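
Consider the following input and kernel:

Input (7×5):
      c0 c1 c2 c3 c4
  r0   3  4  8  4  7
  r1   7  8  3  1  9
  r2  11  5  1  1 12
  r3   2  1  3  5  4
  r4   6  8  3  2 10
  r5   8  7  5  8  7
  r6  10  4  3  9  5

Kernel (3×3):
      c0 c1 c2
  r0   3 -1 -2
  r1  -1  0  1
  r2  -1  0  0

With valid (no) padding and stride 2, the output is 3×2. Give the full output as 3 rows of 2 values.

-26 11
21 -24
-9 -14

Output[0,0]: The receptive field on the input at this output position is [3 4 8 / 7 8 3 / 11 5 1]. Elementwise product with the kernel and sum: 3·3 + 4·-1 + 8·-2 + 7·-1 + 3·1 + 11·-1.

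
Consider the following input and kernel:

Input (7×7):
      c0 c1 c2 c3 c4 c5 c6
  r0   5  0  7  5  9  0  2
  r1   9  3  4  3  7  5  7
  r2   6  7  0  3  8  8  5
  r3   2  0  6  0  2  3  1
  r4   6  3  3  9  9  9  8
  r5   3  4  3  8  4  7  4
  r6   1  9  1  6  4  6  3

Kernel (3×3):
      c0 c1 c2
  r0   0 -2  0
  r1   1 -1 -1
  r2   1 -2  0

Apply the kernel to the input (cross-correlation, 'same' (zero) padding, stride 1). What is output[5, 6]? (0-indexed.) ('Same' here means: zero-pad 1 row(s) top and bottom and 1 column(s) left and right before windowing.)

The receptive field on the zero-padded input at this output position is [9 8 0 / 7 4 0 / 6 3 0]. Elementwise product with the kernel and sum: 8·-2 + 7·1 + 4·-1 + 0·-1 + 6·1 + 3·-2.

-13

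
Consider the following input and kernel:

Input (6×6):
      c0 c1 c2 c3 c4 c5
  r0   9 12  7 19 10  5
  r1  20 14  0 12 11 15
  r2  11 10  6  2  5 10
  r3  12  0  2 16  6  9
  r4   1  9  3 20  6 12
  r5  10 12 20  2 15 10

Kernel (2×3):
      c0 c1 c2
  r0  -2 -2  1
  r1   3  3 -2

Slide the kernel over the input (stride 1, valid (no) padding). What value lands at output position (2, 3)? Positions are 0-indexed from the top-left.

The receptive field on the input at this output position is [2 5 10 / 16 6 9]. Elementwise product with the kernel and sum: 2·-2 + 5·-2 + 10·1 + 16·3 + 6·3 + 9·-2.

44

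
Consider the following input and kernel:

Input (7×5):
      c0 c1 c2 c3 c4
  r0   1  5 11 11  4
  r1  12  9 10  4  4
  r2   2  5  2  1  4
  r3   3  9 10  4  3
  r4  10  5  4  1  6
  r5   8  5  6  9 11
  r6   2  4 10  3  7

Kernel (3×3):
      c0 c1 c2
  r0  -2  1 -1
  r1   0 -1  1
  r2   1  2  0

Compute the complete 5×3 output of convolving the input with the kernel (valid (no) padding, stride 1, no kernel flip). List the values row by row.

Output[0,0]: The receptive field on the input at this output position is [1 5 11 / 12 9 10 / 2 5 2]. Elementwise product with the kernel and sum: 1·-2 + 5·1 + 11·-1 + 9·-1 + 10·1 + 2·1 + 5·2.
Output[0,1]: The receptive field on the input at this output position is [5 11 11 / 9 10 4 / 5 2 1]. Elementwise product with the kernel and sum: 5·-2 + 11·1 + 11·-1 + 10·-1 + 4·1 + 5·1 + 2·2.

5 -7 -11
-7 16 1
20 -2 -2
10 2 10
-8 20 5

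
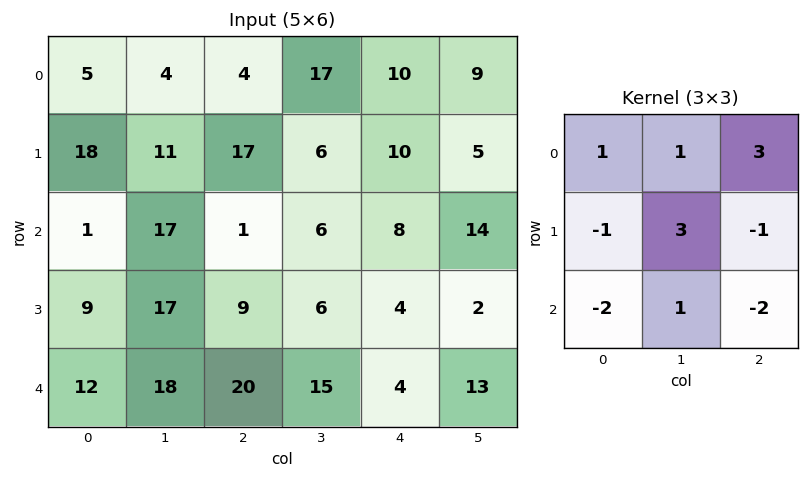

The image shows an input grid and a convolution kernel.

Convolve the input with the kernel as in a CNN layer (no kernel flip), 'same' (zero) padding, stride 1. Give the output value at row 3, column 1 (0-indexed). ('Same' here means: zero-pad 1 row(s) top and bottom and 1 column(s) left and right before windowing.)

The receptive field on the zero-padded input at this output position is [1 17 1 / 9 17 9 / 12 18 20]. Elementwise product with the kernel and sum: 1·1 + 17·1 + 1·3 + 9·-1 + 17·3 + 9·-1 + 12·-2 + 18·1 + 20·-2.

8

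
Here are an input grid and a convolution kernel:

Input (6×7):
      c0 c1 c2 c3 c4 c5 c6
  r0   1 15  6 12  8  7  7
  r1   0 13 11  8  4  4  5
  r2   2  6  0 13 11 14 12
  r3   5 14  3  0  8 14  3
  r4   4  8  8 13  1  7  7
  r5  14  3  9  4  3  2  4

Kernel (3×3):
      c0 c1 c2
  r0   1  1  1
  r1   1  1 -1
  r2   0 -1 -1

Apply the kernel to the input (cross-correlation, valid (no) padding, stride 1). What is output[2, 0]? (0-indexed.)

8

The receptive field on the input at this output position is [2 6 0 / 5 14 3 / 4 8 8]. Elementwise product with the kernel and sum: 2·1 + 6·1 + 0·1 + 5·1 + 14·1 + 3·-1 + 8·-1 + 8·-1.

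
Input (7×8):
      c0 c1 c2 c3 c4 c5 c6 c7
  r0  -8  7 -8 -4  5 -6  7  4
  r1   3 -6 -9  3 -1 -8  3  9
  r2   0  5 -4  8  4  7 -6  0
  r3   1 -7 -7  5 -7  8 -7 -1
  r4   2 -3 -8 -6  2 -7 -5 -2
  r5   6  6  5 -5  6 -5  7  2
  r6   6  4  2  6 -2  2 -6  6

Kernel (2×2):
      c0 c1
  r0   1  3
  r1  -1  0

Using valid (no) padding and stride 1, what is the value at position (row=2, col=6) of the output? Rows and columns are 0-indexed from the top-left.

1

The receptive field on the input at this output position is [-6 0 / -7 -1]. Elementwise product with the kernel and sum: -6·1 + 0·3 + -7·-1.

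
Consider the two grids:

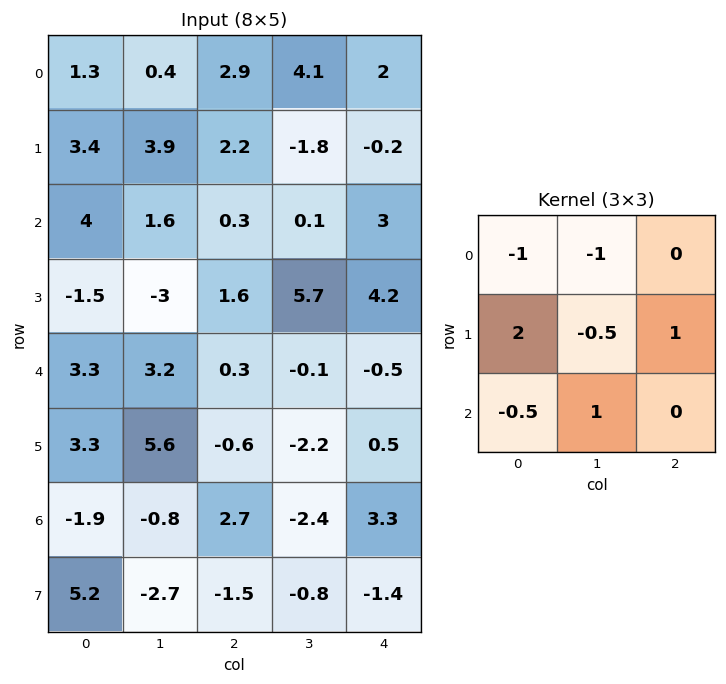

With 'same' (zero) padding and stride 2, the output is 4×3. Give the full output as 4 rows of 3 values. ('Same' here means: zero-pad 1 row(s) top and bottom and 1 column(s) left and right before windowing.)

Output[0,0]: The receptive field on the zero-padded input at this output position is [0 0 0 / 0 1.3 0.4 / 0 3.4 3.9]. Elementwise product with the kernel and sum: 0·-1 + 0·-1 + 0·2 + 1.3·-0.5 + 0.4·1 + 0·-0.5 + 3.4·1.
Output[0,1]: The receptive field on the zero-padded input at this output position is [0 0 0 / 0.4 2.9 4.1 / 3.9 2.2 -1.8]. Elementwise product with the kernel and sum: 0·-1 + 0·-1 + 0.4·2 + 2.9·-0.5 + 4.1·1 + 3.9·-0.5 + 2.2·1.

3.15 3.7 7.9
-5.3 0.15 2.05
6.35 4.15 -8.25
2.05 -10.5 -5.75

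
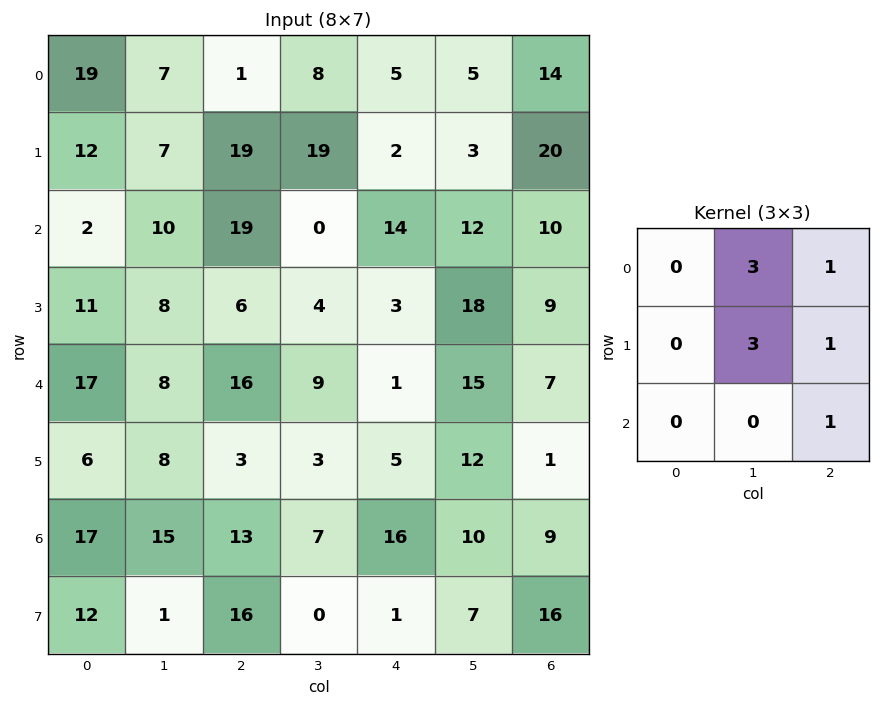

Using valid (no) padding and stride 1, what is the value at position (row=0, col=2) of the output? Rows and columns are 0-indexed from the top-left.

The receptive field on the input at this output position is [1 8 5 / 19 19 2 / 19 0 14]. Elementwise product with the kernel and sum: 8·3 + 5·1 + 19·3 + 2·1 + 14·1.

102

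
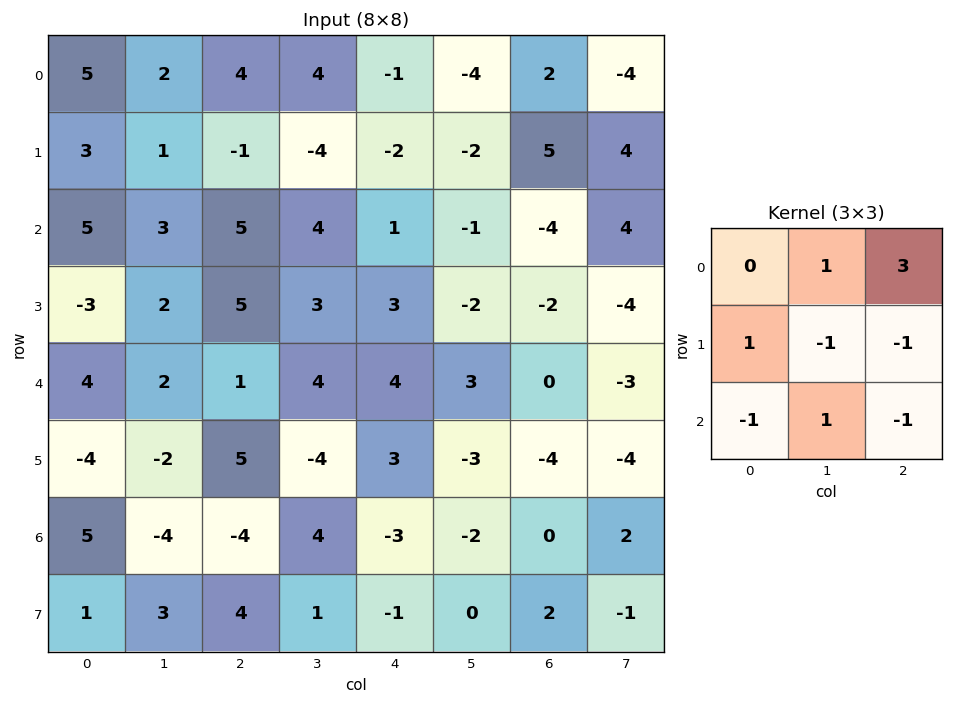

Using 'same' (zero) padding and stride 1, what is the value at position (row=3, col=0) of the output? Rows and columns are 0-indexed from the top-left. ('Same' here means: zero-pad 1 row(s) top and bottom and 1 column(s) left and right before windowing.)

17

The receptive field on the zero-padded input at this output position is [0 5 3 / 0 -3 2 / 0 4 2]. Elementwise product with the kernel and sum: 5·1 + 3·3 + 0·1 + -3·-1 + 2·-1 + 0·-1 + 4·1 + 2·-1.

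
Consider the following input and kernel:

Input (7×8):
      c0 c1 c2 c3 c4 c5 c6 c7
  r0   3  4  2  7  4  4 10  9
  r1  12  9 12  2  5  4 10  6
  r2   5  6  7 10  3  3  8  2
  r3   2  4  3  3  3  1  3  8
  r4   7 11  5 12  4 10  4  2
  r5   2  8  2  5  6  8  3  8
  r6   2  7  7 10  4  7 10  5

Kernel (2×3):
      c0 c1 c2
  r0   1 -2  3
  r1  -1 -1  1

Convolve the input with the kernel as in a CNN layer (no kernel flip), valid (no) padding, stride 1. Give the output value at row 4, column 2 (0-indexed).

The receptive field on the input at this output position is [5 12 4 / 2 5 6]. Elementwise product with the kernel and sum: 5·1 + 12·-2 + 4·3 + 2·-1 + 5·-1 + 6·1.

-8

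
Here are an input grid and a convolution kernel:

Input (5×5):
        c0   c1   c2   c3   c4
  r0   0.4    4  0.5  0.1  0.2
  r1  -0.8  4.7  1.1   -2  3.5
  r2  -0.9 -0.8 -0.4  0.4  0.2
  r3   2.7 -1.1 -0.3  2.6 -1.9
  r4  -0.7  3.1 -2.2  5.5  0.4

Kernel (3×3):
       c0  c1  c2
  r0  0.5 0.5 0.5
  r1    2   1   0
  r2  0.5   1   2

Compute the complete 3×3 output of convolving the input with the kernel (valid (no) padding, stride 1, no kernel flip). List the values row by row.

Output[0,0]: The receptive field on the input at this output position is [0.4 4 0.5 / -0.8 4.7 1.1 / -0.9 -0.8 -0.4]. Elementwise product with the kernel and sum: 0.4·0.5 + 4·0.5 + 0.5·0.5 + -0.8·2 + 4.7·1 + -0.9·0.5 + -0.8·1 + -0.4·2.

3.5 12.8 1.2
-0.45 4.25 -0.45
1.6 7.45 7.3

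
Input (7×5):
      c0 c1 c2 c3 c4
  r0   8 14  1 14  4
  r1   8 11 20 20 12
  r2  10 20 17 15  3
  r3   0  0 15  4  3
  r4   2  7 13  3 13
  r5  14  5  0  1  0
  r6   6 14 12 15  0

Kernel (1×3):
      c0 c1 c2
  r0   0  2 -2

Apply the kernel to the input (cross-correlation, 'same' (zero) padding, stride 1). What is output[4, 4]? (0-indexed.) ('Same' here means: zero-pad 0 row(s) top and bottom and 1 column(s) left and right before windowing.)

26

The receptive field on the zero-padded input at this output position is [3 13 0]. Elementwise product with the kernel and sum: 13·2 + 0·-2.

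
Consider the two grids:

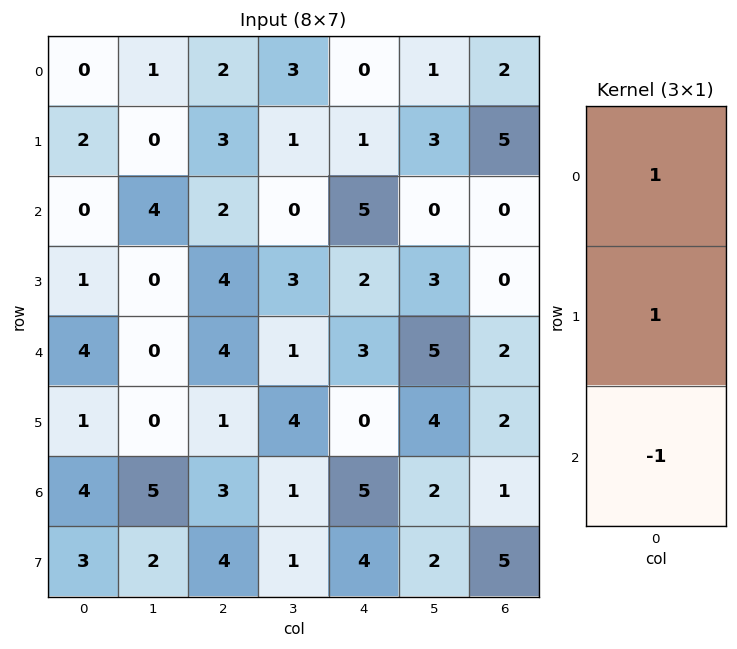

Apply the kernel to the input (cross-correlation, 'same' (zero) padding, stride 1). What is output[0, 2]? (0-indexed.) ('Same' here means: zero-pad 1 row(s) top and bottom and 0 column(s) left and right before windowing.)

The receptive field on the zero-padded input at this output position is [0 / 2 / 3]. Elementwise product with the kernel and sum: 0·1 + 2·1 + 3·-1.

-1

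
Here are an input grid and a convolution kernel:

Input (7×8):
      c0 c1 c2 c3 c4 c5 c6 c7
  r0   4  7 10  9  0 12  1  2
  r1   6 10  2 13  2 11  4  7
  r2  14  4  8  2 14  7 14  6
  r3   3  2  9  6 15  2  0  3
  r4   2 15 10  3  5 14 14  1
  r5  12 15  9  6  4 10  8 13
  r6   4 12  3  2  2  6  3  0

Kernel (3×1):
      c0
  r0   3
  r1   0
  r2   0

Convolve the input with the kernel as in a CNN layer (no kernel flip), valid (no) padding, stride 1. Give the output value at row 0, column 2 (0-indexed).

The receptive field on the input at this output position is [10 / 2 / 8]. Elementwise product with the kernel and sum: 10·3.

30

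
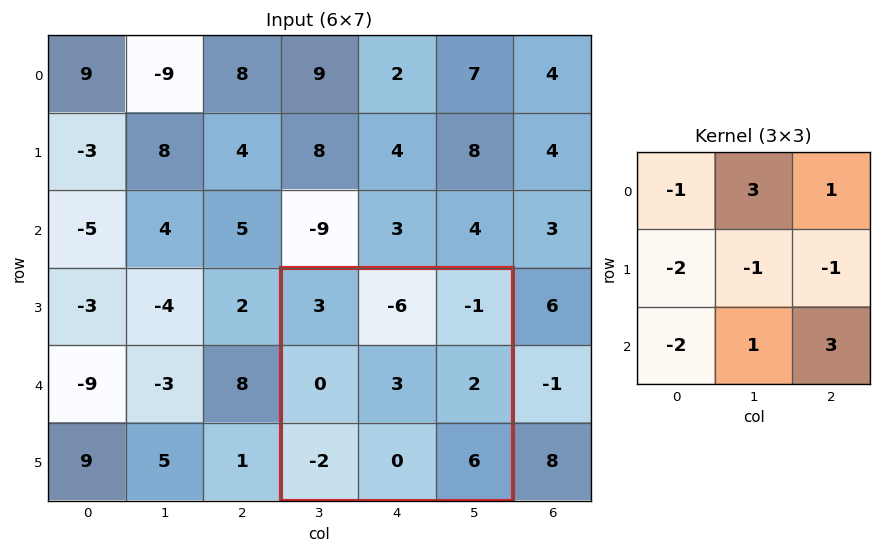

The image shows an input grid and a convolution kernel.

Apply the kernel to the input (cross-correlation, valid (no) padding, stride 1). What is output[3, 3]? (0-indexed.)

-5

The receptive field on the input at this output position is [3 -6 -1 / 0 3 2 / -2 0 6]. Elementwise product with the kernel and sum: 3·-1 + -6·3 + -1·1 + 0·-2 + 3·-1 + 2·-1 + -2·-2 + 0·1 + 6·3.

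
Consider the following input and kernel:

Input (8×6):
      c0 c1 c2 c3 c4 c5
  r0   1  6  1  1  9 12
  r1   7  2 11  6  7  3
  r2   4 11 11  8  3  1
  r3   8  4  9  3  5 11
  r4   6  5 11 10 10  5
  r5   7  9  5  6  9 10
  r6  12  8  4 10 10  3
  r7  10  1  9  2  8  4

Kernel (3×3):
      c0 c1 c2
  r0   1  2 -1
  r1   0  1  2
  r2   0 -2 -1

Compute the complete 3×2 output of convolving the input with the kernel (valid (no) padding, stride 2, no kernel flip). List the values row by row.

Output[0,0]: The receptive field on the input at this output position is [1 6 1 / 7 2 11 / 4 11 11]. Elementwise product with the kernel and sum: 1·1 + 6·2 + 1·-1 + 2·1 + 11·2 + 11·-2 + 11·-1.

3 -5
16 7
4 15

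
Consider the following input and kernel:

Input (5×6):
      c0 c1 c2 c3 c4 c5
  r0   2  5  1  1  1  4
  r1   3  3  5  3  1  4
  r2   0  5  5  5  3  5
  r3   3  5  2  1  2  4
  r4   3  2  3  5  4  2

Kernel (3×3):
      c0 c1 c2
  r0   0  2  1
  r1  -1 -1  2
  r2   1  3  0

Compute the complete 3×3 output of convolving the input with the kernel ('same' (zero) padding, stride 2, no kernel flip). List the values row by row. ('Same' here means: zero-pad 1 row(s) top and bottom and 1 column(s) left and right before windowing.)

17 14 12
28 24 15
12 10 3

Output[0,0]: The receptive field on the zero-padded input at this output position is [0 0 0 / 0 2 5 / 0 3 3]. Elementwise product with the kernel and sum: 0·2 + 0·1 + 0·-1 + 2·-1 + 5·2 + 0·1 + 3·3.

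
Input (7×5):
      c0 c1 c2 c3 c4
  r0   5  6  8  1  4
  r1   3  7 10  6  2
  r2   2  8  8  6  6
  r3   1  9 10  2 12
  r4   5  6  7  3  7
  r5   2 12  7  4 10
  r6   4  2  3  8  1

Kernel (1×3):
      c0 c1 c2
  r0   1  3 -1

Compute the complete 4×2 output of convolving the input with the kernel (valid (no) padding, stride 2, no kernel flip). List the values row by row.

Output[0,0]: The receptive field on the input at this output position is [5 6 8]. Elementwise product with the kernel and sum: 5·1 + 6·3 + 8·-1.

15 7
18 20
16 9
7 26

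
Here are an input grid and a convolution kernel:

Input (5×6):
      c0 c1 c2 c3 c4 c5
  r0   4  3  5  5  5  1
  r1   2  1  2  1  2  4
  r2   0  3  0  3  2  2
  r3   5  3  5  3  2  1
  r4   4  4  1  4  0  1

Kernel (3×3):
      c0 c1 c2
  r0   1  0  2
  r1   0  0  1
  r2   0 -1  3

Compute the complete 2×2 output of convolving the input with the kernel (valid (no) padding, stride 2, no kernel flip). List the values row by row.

13 20
4 2

Output[0,0]: The receptive field on the input at this output position is [4 3 5 / 2 1 2 / 0 3 0]. Elementwise product with the kernel and sum: 4·1 + 5·2 + 2·1 + 3·-1 + 0·3.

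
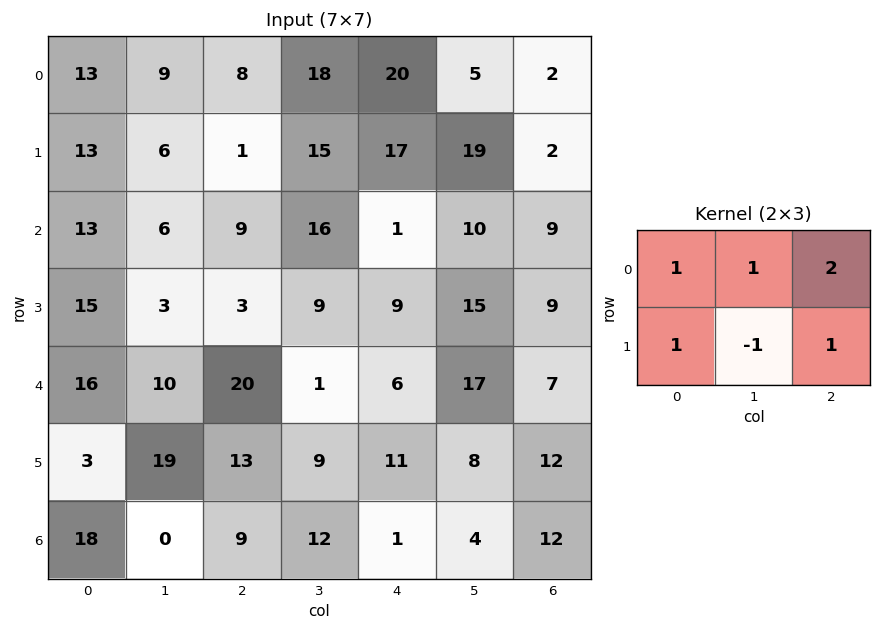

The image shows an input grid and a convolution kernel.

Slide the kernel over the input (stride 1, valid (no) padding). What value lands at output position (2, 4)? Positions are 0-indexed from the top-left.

32

The receptive field on the input at this output position is [1 10 9 / 9 15 9]. Elementwise product with the kernel and sum: 1·1 + 10·1 + 9·2 + 9·1 + 15·-1 + 9·1.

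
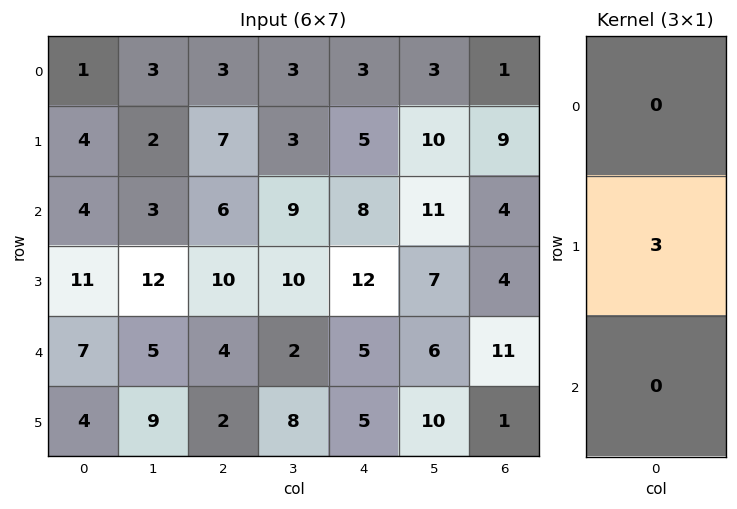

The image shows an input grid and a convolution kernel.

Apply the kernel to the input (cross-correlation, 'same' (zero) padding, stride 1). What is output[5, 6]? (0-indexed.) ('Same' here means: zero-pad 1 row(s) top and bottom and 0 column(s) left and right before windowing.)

3

The receptive field on the zero-padded input at this output position is [11 / 1 / 0]. Elementwise product with the kernel and sum: 1·3.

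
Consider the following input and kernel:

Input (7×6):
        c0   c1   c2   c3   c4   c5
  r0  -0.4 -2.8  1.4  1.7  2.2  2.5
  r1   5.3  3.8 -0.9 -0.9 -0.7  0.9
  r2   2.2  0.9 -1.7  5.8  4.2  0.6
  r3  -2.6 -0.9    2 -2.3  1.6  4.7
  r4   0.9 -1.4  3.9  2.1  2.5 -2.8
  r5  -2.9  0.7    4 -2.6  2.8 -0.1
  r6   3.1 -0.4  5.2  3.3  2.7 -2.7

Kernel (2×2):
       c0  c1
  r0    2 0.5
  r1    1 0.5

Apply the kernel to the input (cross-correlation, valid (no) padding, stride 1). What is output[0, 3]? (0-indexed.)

The receptive field on the input at this output position is [1.7 2.2 / -0.9 -0.7]. Elementwise product with the kernel and sum: 1.7·2 + 2.2·0.5 + -0.9·1 + -0.7·0.5.

3.25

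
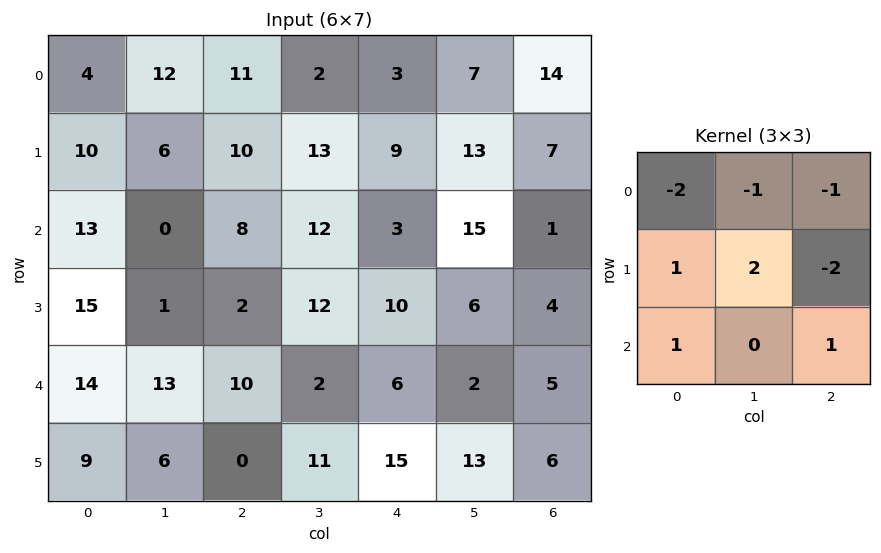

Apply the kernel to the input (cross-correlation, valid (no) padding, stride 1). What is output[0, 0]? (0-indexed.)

The receptive field on the input at this output position is [4 12 11 / 10 6 10 / 13 0 8]. Elementwise product with the kernel and sum: 4·-2 + 12·-1 + 11·-1 + 10·1 + 6·2 + 10·-2 + 13·1 + 8·1.

-8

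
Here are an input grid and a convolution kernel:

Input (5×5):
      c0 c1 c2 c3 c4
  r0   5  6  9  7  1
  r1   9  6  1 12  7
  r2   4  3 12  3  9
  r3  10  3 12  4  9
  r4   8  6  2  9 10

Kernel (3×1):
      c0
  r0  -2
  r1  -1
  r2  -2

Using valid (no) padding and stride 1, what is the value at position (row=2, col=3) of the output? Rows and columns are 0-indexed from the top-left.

-28

The receptive field on the input at this output position is [3 / 4 / 9]. Elementwise product with the kernel and sum: 3·-2 + 4·-1 + 9·-2.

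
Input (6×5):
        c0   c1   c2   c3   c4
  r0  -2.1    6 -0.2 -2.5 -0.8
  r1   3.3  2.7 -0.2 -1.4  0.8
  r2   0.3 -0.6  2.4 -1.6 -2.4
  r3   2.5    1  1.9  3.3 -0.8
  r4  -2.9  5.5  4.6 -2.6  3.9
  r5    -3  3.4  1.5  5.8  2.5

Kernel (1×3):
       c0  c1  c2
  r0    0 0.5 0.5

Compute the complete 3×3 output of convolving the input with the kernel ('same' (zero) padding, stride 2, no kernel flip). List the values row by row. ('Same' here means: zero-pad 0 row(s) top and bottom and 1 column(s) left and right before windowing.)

1.95 -1.35 -0.4
-0.15 0.4 -1.2
1.3 1 1.95

Output[0,0]: The receptive field on the zero-padded input at this output position is [0 -2.1 6]. Elementwise product with the kernel and sum: -2.1·0.5 + 6·0.5.
Output[0,1]: The receptive field on the zero-padded input at this output position is [6 -0.2 -2.5]. Elementwise product with the kernel and sum: -0.2·0.5 + -2.5·0.5.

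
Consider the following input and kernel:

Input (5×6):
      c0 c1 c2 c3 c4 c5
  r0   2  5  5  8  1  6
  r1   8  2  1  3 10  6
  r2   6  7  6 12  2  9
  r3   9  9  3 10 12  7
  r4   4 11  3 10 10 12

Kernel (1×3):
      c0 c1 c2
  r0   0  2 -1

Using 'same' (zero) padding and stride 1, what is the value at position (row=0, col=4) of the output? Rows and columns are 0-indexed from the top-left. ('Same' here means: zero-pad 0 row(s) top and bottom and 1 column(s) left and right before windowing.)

The receptive field on the zero-padded input at this output position is [8 1 6]. Elementwise product with the kernel and sum: 1·2 + 6·-1.

-4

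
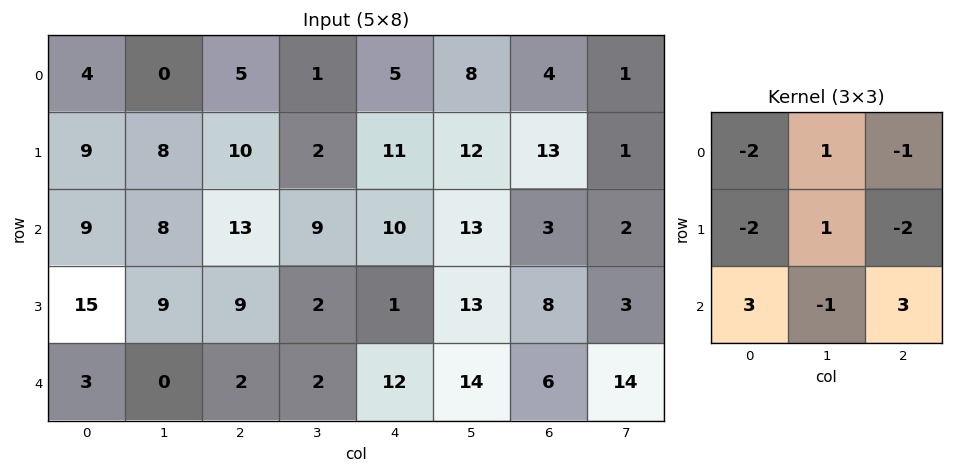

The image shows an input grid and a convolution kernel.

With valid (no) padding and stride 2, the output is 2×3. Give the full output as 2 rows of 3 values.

15 6 -16
-47 -5 25

Output[0,0]: The receptive field on the input at this output position is [4 0 5 / 9 8 10 / 9 8 13]. Elementwise product with the kernel and sum: 4·-2 + 0·1 + 5·-1 + 9·-2 + 8·1 + 10·-2 + 9·3 + 8·-1 + 13·3.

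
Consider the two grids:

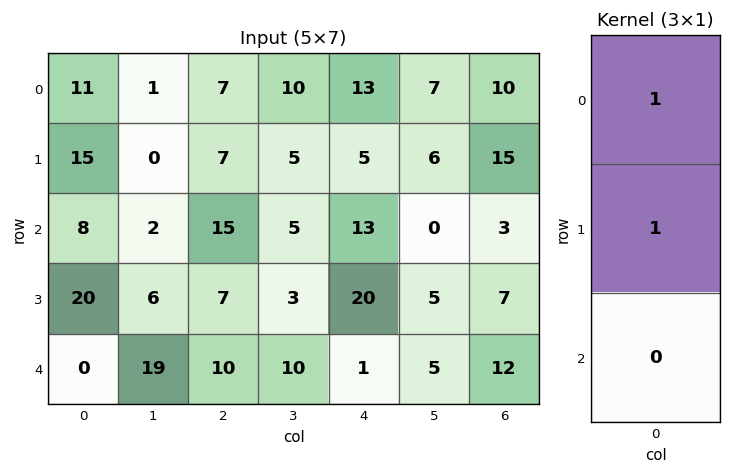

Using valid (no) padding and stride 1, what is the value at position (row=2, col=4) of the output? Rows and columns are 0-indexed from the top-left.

The receptive field on the input at this output position is [13 / 20 / 1]. Elementwise product with the kernel and sum: 13·1 + 20·1.

33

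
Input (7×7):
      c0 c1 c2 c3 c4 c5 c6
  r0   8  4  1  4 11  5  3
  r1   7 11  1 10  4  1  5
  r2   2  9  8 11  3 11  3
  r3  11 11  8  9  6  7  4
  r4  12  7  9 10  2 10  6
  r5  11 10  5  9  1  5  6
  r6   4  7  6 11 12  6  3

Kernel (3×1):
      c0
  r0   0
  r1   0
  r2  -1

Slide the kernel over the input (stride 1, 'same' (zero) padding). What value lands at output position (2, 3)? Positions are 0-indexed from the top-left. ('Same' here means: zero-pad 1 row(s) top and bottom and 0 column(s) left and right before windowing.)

The receptive field on the zero-padded input at this output position is [10 / 11 / 9]. Elementwise product with the kernel and sum: 9·-1.

-9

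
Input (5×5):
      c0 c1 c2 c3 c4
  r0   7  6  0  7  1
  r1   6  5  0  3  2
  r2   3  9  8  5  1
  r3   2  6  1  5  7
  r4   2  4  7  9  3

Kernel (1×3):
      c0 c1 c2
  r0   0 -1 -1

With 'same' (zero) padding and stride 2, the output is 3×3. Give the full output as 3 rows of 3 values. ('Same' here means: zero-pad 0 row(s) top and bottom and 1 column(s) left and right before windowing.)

Output[0,0]: The receptive field on the zero-padded input at this output position is [0 7 6]. Elementwise product with the kernel and sum: 7·-1 + 6·-1.
Output[0,1]: The receptive field on the zero-padded input at this output position is [6 0 7]. Elementwise product with the kernel and sum: 0·-1 + 7·-1.

-13 -7 -1
-12 -13 -1
-6 -16 -3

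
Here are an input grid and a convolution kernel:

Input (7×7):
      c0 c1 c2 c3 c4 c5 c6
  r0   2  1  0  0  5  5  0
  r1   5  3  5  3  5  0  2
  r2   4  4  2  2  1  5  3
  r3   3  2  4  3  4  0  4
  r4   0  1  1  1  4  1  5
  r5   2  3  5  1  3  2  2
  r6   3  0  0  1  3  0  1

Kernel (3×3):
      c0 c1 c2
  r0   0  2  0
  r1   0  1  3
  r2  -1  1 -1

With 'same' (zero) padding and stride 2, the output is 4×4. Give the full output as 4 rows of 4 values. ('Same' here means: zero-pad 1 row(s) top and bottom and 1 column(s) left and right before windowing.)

Output[0,0]: The receptive field on the zero-padded input at this output position is [0 0 0 / 0 2 1 / 0 5 3]. Elementwise product with the kernel and sum: 0·2 + 2·1 + 1·3 + 0·-1 + 5·1 + 3·-1.

7 -1 22 2
27 17 27 11
8 13 15 13
7 13 9 5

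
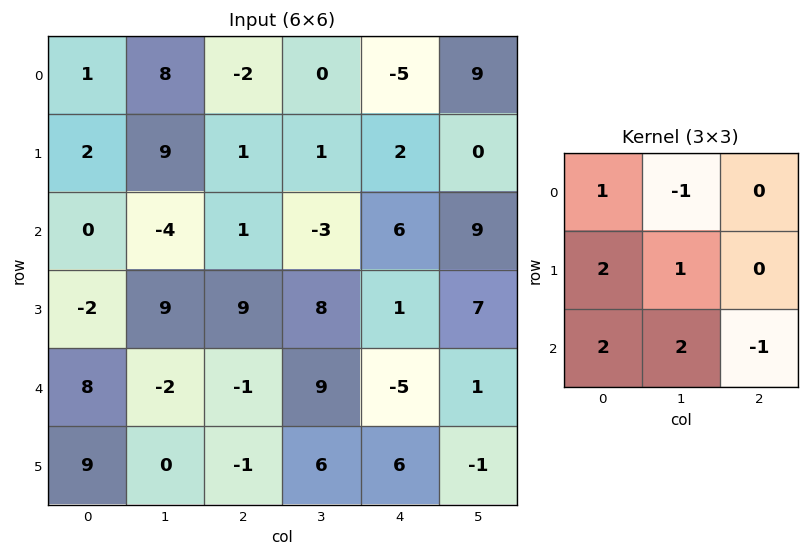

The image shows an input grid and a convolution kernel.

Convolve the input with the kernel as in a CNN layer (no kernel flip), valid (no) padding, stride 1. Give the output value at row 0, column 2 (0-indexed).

The receptive field on the input at this output position is [-2 0 -5 / 1 1 2 / 1 -3 6]. Elementwise product with the kernel and sum: -2·1 + 0·-1 + 1·2 + 1·1 + 1·2 + -3·2 + 6·-1.

-9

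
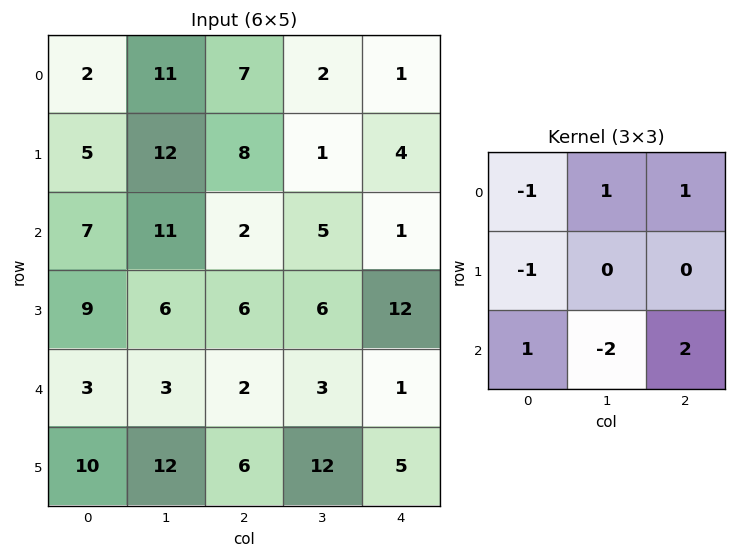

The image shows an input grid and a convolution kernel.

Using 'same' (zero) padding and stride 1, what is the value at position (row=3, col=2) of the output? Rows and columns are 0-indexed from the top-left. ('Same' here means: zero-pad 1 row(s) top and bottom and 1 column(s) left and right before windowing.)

-5

The receptive field on the zero-padded input at this output position is [11 2 5 / 6 6 6 / 3 2 3]. Elementwise product with the kernel and sum: 11·-1 + 2·1 + 5·1 + 6·-1 + 3·1 + 2·-2 + 3·2.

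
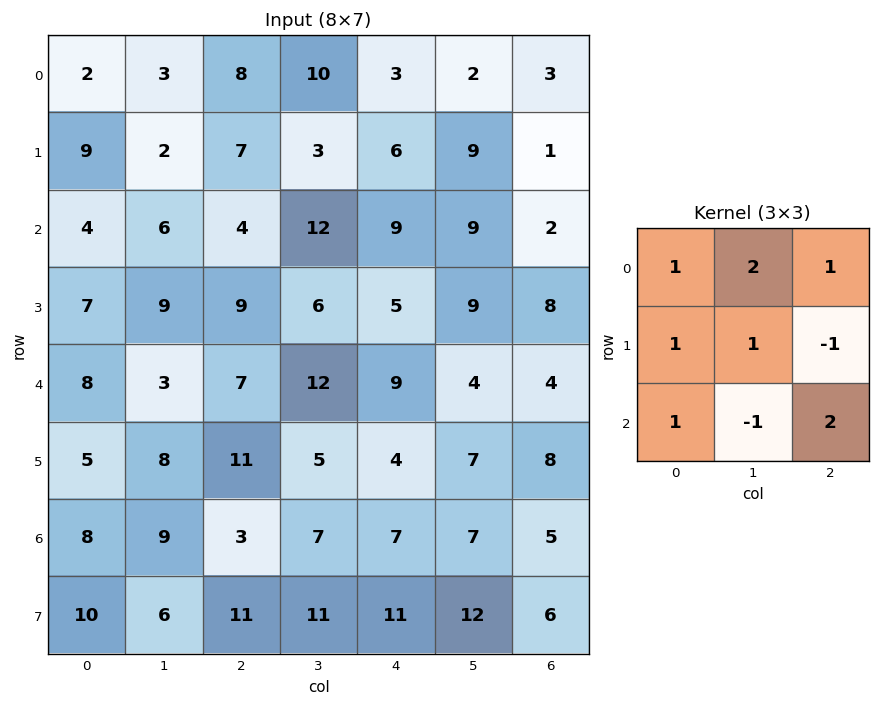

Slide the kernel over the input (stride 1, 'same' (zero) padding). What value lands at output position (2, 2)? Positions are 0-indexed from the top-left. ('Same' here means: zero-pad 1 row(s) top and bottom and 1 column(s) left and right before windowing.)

29

The receptive field on the zero-padded input at this output position is [2 7 3 / 6 4 12 / 9 9 6]. Elementwise product with the kernel and sum: 2·1 + 7·2 + 3·1 + 6·1 + 4·1 + 12·-1 + 9·1 + 9·-1 + 6·2.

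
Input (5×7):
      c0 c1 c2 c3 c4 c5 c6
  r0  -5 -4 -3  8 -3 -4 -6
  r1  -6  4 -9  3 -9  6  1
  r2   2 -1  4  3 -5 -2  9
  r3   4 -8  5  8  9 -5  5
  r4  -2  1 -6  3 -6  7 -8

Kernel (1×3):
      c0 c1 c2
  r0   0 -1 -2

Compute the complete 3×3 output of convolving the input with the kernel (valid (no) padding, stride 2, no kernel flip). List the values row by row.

Output[0,0]: The receptive field on the input at this output position is [-5 -4 -3]. Elementwise product with the kernel and sum: -4·-1 + -3·-2.
Output[0,1]: The receptive field on the input at this output position is [-3 8 -3]. Elementwise product with the kernel and sum: 8·-1 + -3·-2.

10 -2 16
-7 7 -16
11 9 9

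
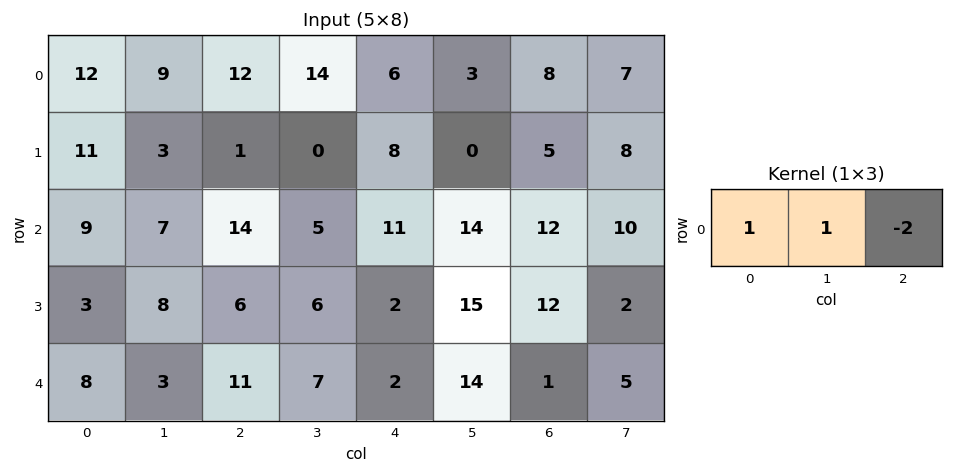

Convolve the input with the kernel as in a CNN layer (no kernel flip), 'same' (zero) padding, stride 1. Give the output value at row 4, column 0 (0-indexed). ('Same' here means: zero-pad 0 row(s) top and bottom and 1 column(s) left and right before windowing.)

2

The receptive field on the zero-padded input at this output position is [0 8 3]. Elementwise product with the kernel and sum: 0·1 + 8·1 + 3·-2.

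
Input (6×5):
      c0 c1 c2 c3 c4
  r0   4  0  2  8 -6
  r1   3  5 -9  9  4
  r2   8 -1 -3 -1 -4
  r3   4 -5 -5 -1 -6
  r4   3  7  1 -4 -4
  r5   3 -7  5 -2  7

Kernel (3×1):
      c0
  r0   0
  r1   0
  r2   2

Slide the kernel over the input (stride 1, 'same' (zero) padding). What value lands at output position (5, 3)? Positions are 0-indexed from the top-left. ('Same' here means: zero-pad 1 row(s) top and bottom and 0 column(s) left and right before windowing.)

0

The receptive field on the zero-padded input at this output position is [-4 / -2 / 0]. Elementwise product with the kernel and sum: 0·2.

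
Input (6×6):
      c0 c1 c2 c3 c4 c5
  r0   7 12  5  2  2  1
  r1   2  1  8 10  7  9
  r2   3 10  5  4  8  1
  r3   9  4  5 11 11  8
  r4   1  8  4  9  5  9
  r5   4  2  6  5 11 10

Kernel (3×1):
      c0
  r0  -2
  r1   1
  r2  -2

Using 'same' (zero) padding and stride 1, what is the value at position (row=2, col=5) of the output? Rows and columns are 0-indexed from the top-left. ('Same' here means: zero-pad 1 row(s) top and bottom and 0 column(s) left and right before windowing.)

-33

The receptive field on the zero-padded input at this output position is [9 / 1 / 8]. Elementwise product with the kernel and sum: 9·-2 + 1·1 + 8·-2.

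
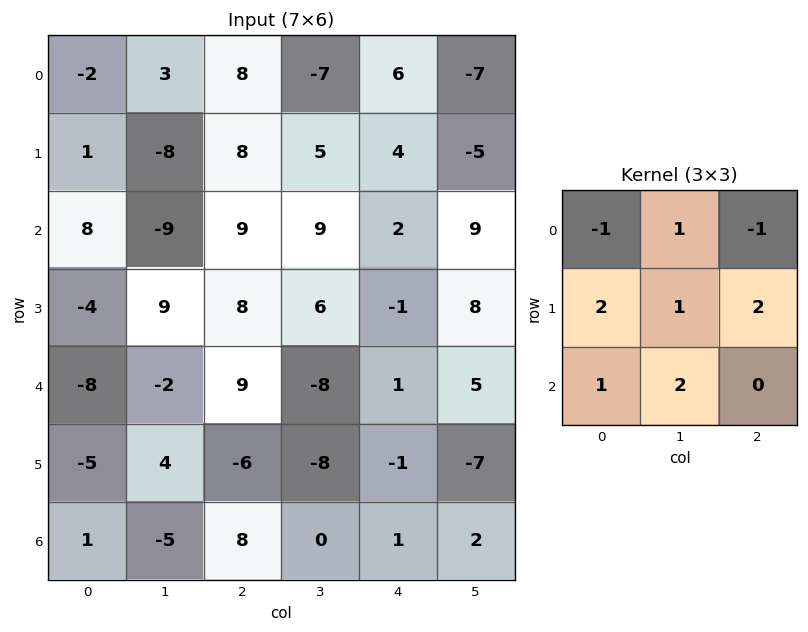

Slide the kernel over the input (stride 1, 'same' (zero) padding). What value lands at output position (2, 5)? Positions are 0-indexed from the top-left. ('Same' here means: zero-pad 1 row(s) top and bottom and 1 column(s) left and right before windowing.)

19

The receptive field on the zero-padded input at this output position is [4 -5 0 / 2 9 0 / -1 8 0]. Elementwise product with the kernel and sum: 4·-1 + -5·1 + 0·-1 + 2·2 + 9·1 + 0·2 + -1·1 + 8·2.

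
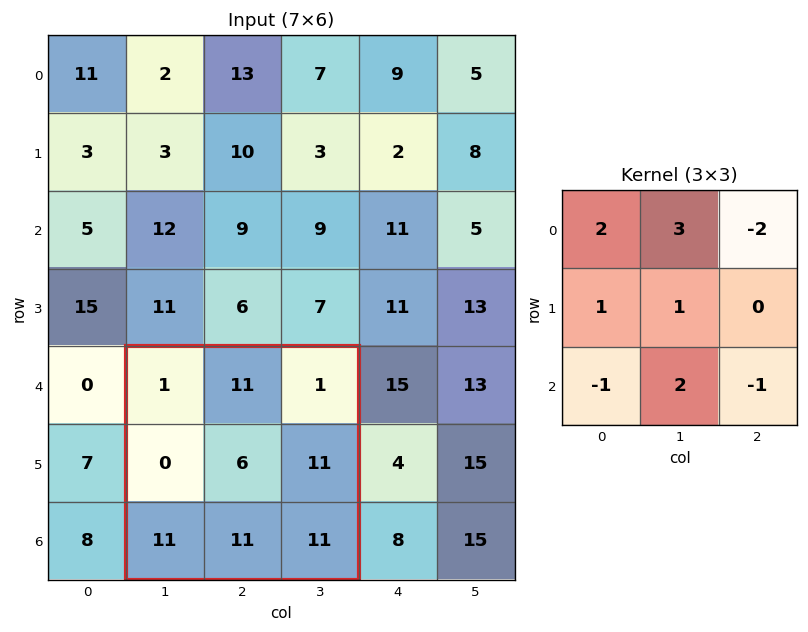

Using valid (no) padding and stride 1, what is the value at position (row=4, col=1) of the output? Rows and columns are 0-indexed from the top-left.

The receptive field on the input at this output position is [1 11 1 / 0 6 11 / 11 11 11]. Elementwise product with the kernel and sum: 1·2 + 11·3 + 1·-2 + 0·1 + 6·1 + 11·-1 + 11·2 + 11·-1.

39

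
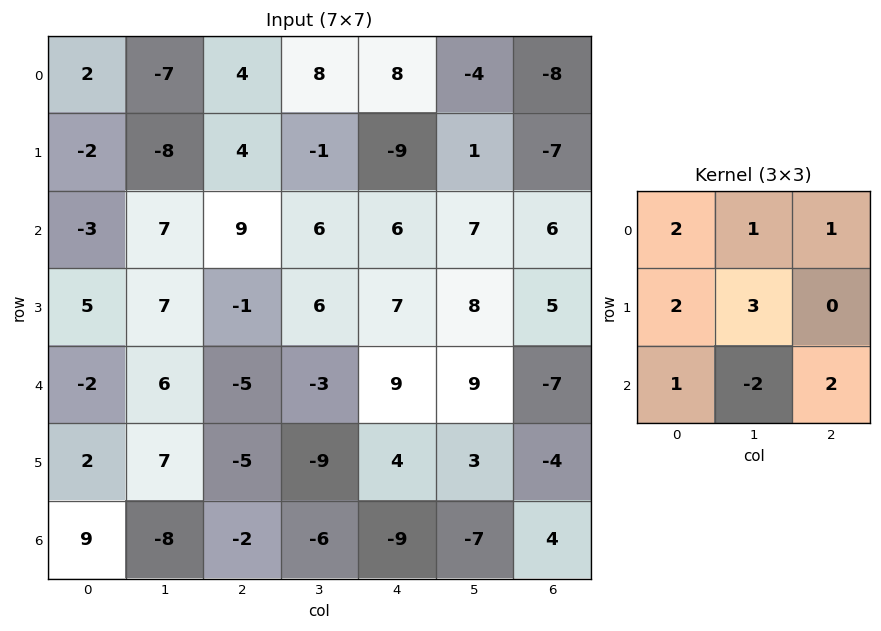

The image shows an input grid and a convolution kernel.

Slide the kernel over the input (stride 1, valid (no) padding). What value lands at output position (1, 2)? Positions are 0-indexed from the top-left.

The receptive field on the input at this output position is [4 -1 -9 / 9 6 6 / -1 6 7]. Elementwise product with the kernel and sum: 4·2 + -1·1 + -9·1 + 9·2 + 6·3 + -1·1 + 6·-2 + 7·2.

35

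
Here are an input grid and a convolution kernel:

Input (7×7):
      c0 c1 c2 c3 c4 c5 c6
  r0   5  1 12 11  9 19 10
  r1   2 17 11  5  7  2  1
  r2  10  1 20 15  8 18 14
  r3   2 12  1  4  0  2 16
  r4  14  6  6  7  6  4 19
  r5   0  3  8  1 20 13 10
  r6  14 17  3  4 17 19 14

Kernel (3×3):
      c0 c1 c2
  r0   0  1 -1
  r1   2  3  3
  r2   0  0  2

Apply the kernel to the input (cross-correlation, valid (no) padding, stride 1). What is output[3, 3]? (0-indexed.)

68

The receptive field on the input at this output position is [4 0 2 / 7 6 4 / 1 20 13]. Elementwise product with the kernel and sum: 0·1 + 2·-1 + 7·2 + 6·3 + 4·3 + 13·2.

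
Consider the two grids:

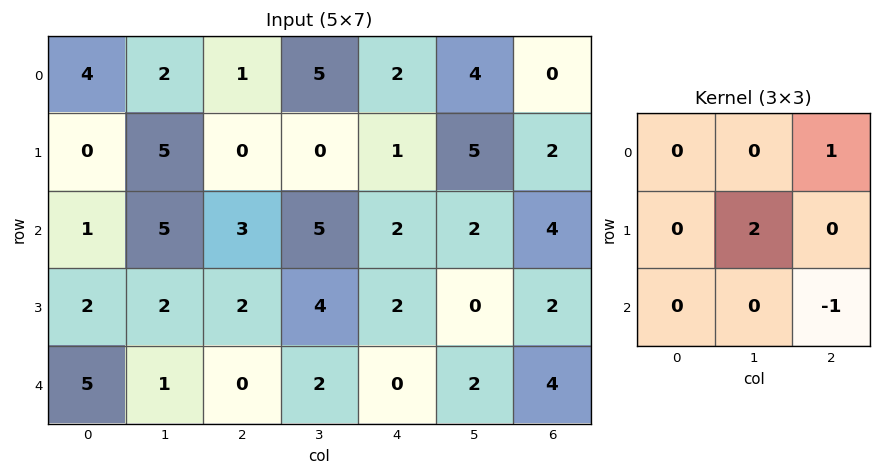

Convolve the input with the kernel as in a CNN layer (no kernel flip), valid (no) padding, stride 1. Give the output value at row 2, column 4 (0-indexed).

The receptive field on the input at this output position is [2 2 4 / 2 0 2 / 0 2 4]. Elementwise product with the kernel and sum: 4·1 + 0·2 + 4·-1.

0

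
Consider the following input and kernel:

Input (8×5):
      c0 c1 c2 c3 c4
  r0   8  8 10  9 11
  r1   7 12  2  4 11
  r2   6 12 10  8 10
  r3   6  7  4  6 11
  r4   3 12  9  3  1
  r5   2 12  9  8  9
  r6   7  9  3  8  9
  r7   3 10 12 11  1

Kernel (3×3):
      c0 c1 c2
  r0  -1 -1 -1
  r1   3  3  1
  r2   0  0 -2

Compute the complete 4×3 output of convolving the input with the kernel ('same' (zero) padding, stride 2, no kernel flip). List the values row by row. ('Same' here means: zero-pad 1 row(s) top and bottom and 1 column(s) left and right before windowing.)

8 55 60
-3 44 39
-16 33 -5
-4 -7 34

Output[0,0]: The receptive field on the zero-padded input at this output position is [0 0 0 / 0 8 8 / 0 7 12]. Elementwise product with the kernel and sum: 0·-1 + 0·-1 + 0·-1 + 0·3 + 8·3 + 8·1 + 12·-2.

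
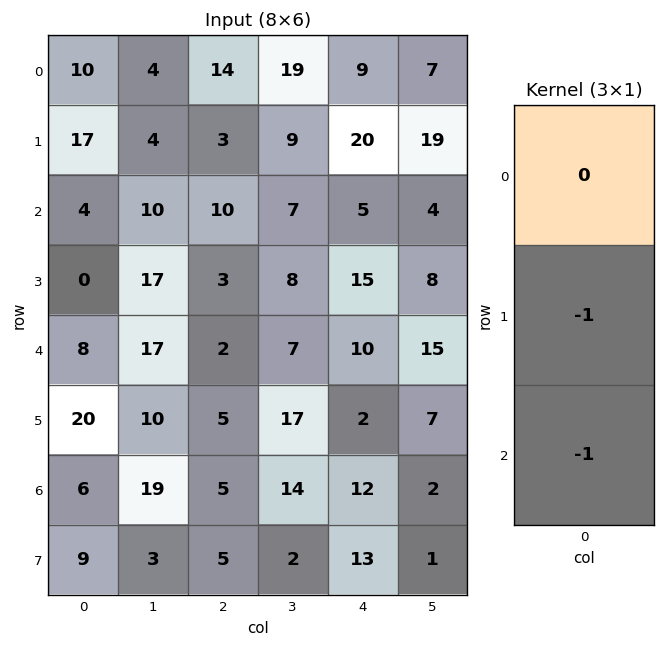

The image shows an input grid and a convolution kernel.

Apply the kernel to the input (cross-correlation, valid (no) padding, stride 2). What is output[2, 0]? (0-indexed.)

-26

The receptive field on the input at this output position is [8 / 20 / 6]. Elementwise product with the kernel and sum: 20·-1 + 6·-1.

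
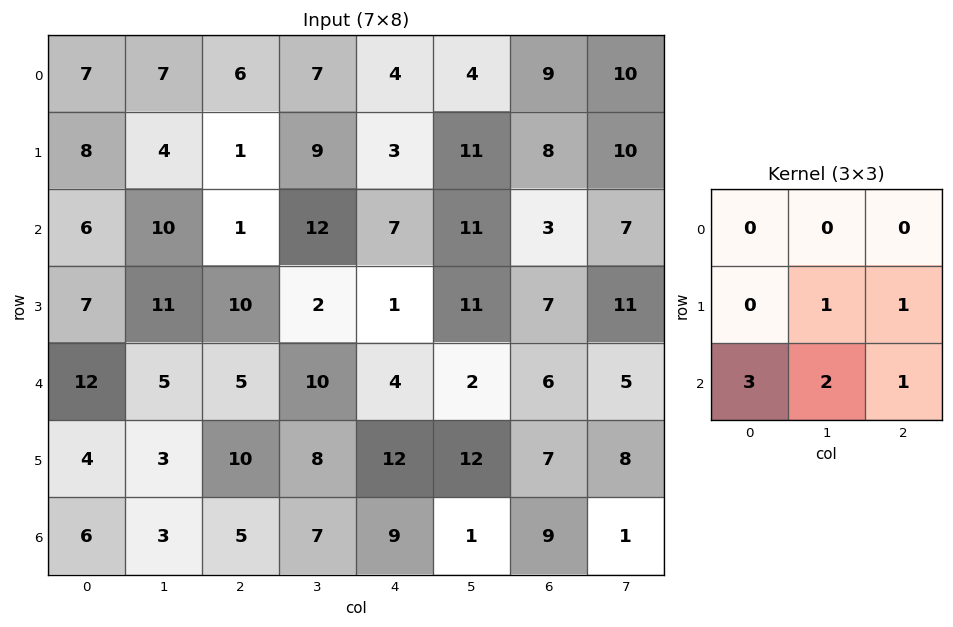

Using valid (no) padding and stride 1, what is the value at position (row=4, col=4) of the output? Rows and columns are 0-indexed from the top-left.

57

The receptive field on the input at this output position is [4 2 6 / 12 12 7 / 9 1 9]. Elementwise product with the kernel and sum: 12·1 + 7·1 + 9·3 + 1·2 + 9·1.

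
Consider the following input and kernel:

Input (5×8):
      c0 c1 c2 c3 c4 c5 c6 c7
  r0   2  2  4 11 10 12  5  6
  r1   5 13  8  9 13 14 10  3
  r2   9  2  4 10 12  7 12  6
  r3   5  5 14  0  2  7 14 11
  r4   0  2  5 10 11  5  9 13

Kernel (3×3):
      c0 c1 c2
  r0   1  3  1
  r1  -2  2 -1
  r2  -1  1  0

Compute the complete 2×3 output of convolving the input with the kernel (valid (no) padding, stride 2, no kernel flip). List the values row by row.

Output[0,0]: The receptive field on the input at this output position is [2 2 4 / 5 13 8 / 9 2 4]. Elementwise product with the kernel and sum: 2·1 + 2·3 + 4·1 + 5·-2 + 13·2 + 8·-1 + 9·-1 + 2·1.
Output[0,1]: The receptive field on the input at this output position is [4 11 10 / 8 9 13 / 4 10 12]. Elementwise product with the kernel and sum: 4·1 + 11·3 + 10·1 + 8·-2 + 9·2 + 13·-1 + 4·-1 + 10·1.

13 42 38
7 21 35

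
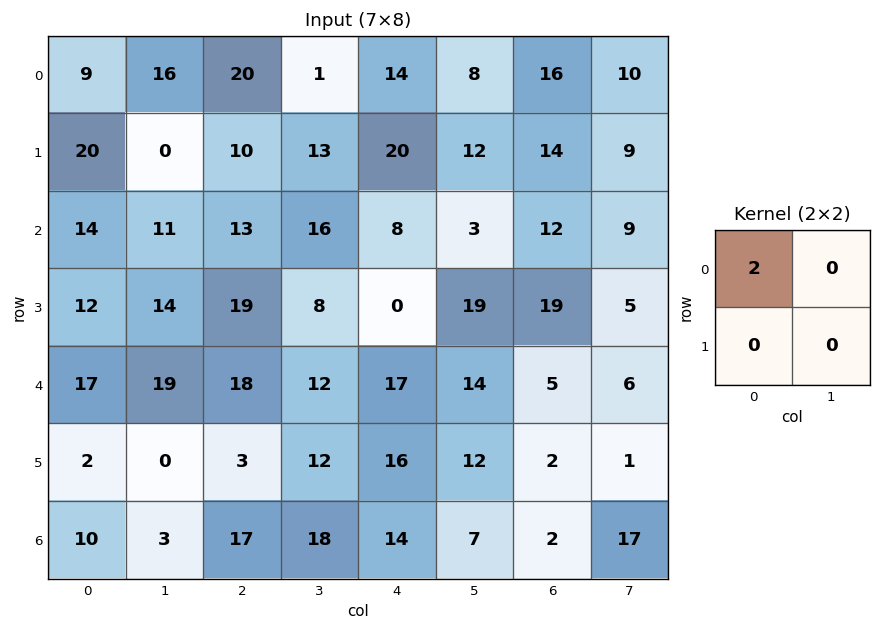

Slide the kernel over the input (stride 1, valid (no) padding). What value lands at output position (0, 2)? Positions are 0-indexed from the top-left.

The receptive field on the input at this output position is [20 1 / 10 13]. Elementwise product with the kernel and sum: 20·2.

40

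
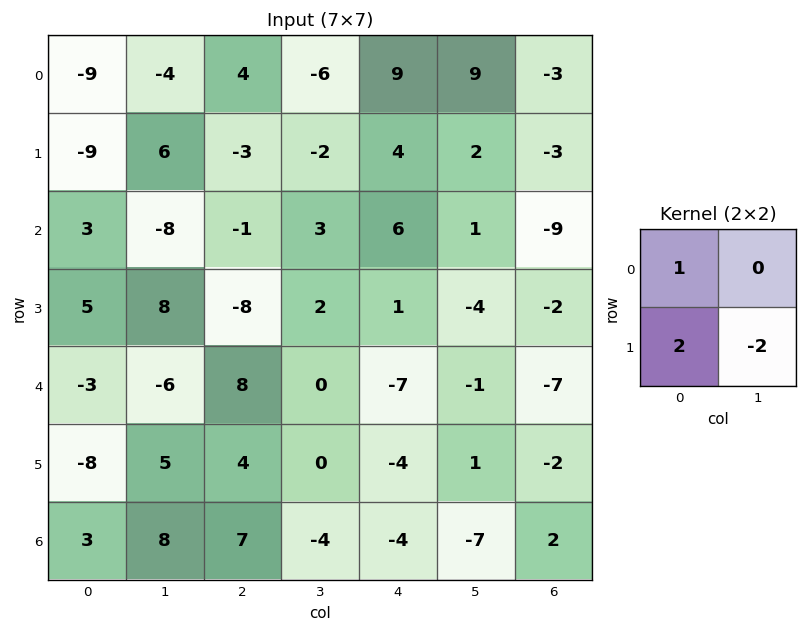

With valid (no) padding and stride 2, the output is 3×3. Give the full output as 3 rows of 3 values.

-39 2 13
-3 -21 16
-29 16 -17

Output[0,0]: The receptive field on the input at this output position is [-9 -4 / -9 6]. Elementwise product with the kernel and sum: -9·1 + -9·2 + 6·-2.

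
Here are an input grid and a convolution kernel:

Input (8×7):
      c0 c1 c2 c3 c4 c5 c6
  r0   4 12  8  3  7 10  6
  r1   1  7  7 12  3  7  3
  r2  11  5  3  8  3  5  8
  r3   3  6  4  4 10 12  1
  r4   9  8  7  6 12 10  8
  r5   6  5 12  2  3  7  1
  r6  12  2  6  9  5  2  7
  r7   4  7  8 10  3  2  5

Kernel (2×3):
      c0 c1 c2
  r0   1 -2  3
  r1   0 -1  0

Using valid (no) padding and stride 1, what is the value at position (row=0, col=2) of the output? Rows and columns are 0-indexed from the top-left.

11

The receptive field on the input at this output position is [8 3 7 / 7 12 3]. Elementwise product with the kernel and sum: 8·1 + 3·-2 + 7·3 + 12·-1.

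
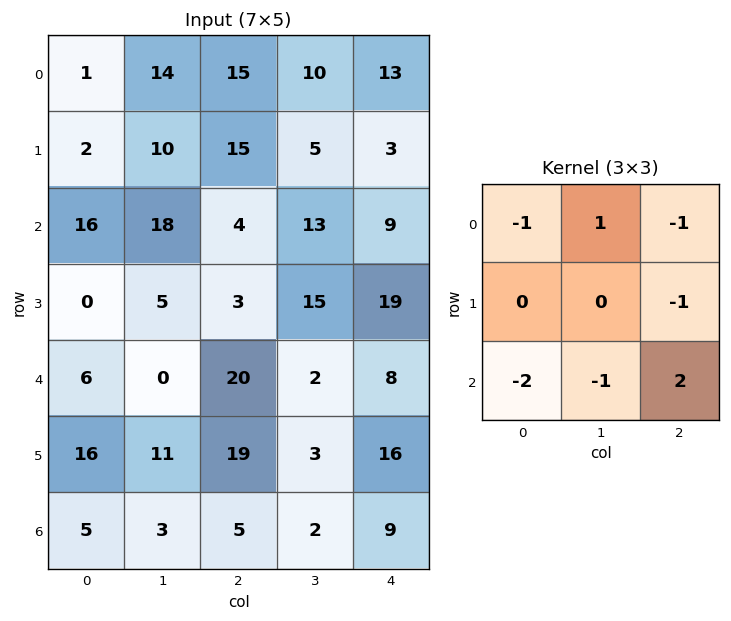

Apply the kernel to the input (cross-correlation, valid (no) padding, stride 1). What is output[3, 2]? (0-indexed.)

-24

The receptive field on the input at this output position is [3 15 19 / 20 2 8 / 19 3 16]. Elementwise product with the kernel and sum: 3·-1 + 15·1 + 19·-1 + 8·-1 + 19·-2 + 3·-1 + 16·2.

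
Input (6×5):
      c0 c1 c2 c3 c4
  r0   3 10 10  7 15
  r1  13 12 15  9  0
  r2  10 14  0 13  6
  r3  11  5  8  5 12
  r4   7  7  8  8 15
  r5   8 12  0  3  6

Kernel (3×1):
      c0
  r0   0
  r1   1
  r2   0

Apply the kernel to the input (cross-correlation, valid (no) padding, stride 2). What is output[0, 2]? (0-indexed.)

The receptive field on the input at this output position is [15 / 0 / 6]. Elementwise product with the kernel and sum: 0·1.

0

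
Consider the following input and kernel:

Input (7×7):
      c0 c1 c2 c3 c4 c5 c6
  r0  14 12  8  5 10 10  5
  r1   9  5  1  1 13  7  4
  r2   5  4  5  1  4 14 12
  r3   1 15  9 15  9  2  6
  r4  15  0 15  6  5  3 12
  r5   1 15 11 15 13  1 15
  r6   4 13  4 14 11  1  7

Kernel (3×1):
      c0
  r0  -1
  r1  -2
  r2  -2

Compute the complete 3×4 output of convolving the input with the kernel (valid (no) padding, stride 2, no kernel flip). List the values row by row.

Output[0,0]: The receptive field on the input at this output position is [14 / 9 / 5]. Elementwise product with the kernel and sum: 14·-1 + 9·-2 + 5·-2.
Output[0,1]: The receptive field on the input at this output position is [8 / 1 / 5]. Elementwise product with the kernel and sum: 8·-1 + 1·-2 + 5·-2.

-42 -20 -44 -37
-37 -53 -32 -48
-25 -45 -53 -56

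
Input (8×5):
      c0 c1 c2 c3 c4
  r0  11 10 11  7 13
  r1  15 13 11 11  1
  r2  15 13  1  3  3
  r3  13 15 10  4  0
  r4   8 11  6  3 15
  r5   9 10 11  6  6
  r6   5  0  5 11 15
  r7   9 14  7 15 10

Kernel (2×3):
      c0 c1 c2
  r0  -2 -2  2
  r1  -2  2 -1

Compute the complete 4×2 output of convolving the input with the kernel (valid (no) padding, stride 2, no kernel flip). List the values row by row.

-35 -11
-60 -14
-35 -4
3 4

Output[0,0]: The receptive field on the input at this output position is [11 10 11 / 15 13 11]. Elementwise product with the kernel and sum: 11·-2 + 10·-2 + 11·2 + 15·-2 + 13·2 + 11·-1.
Output[0,1]: The receptive field on the input at this output position is [11 7 13 / 11 11 1]. Elementwise product with the kernel and sum: 11·-2 + 7·-2 + 13·2 + 11·-2 + 11·2 + 1·-1.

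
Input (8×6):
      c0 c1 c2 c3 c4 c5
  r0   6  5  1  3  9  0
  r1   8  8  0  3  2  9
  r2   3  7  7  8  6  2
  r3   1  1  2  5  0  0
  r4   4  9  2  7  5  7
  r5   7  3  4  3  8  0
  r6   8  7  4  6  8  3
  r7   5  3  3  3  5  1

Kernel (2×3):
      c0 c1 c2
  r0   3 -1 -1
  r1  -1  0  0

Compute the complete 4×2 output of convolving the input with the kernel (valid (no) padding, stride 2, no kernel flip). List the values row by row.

4 -9
-6 5
-6 -10
8 -5

Output[0,0]: The receptive field on the input at this output position is [6 5 1 / 8 8 0]. Elementwise product with the kernel and sum: 6·3 + 5·-1 + 1·-1 + 8·-1.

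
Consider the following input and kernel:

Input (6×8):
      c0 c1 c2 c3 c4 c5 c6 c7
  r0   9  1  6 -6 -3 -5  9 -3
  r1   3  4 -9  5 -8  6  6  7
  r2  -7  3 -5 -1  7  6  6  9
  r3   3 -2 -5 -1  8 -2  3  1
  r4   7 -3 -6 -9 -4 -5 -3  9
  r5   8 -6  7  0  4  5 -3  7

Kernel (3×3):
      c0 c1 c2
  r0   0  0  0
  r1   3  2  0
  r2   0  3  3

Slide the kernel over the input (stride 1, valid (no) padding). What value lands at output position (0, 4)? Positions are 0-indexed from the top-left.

The receptive field on the input at this output position is [-3 -5 9 / -8 6 6 / 7 6 6]. Elementwise product with the kernel and sum: -8·3 + 6·2 + 6·3 + 6·3.

24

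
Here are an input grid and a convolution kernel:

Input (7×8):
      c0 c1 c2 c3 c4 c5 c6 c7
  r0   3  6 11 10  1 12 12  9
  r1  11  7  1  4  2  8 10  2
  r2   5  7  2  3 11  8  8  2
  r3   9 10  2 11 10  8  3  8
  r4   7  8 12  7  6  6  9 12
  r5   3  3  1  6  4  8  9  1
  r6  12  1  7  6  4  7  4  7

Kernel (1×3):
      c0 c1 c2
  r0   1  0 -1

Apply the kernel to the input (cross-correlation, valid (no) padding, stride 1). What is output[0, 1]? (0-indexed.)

The receptive field on the input at this output position is [6 11 10]. Elementwise product with the kernel and sum: 6·1 + 10·-1.

-4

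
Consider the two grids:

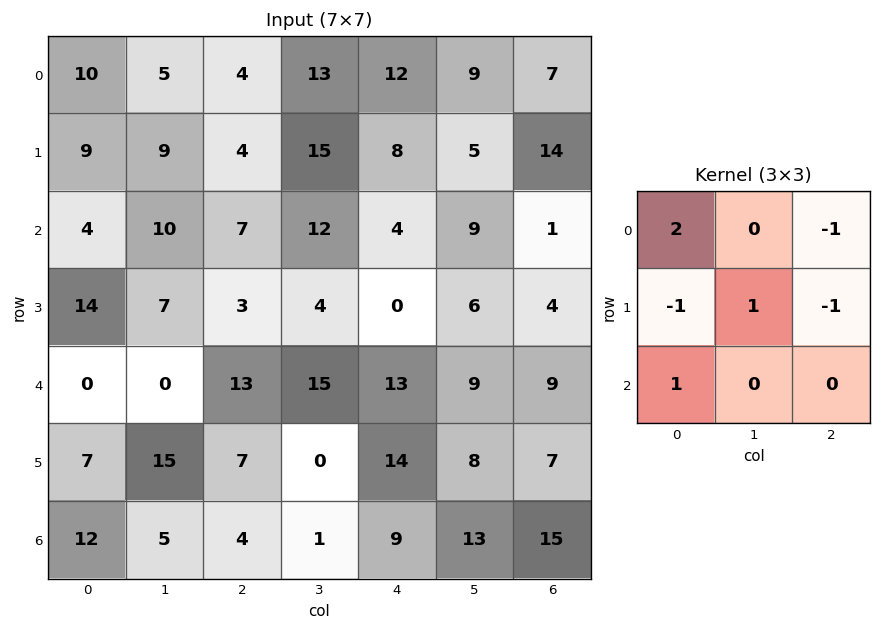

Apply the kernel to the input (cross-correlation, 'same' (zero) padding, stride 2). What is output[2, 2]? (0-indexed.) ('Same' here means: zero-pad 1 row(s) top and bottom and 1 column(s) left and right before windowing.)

-9

The receptive field on the zero-padded input at this output position is [4 0 6 / 15 13 9 / 0 14 8]. Elementwise product with the kernel and sum: 4·2 + 6·-1 + 15·-1 + 13·1 + 9·-1 + 0·1.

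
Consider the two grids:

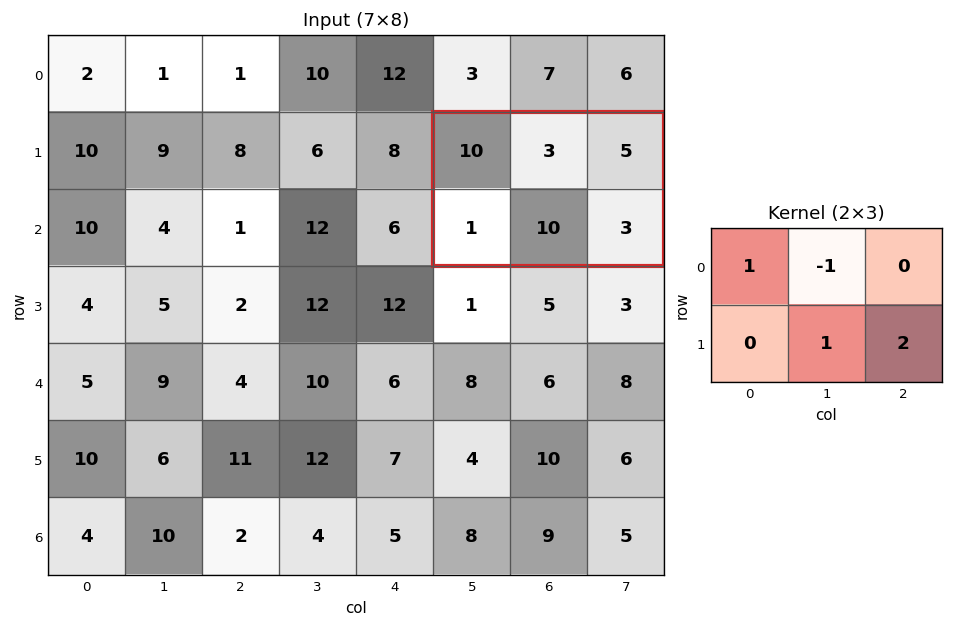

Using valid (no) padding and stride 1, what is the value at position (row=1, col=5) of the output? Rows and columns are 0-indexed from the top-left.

The receptive field on the input at this output position is [10 3 5 / 1 10 3]. Elementwise product with the kernel and sum: 10·1 + 3·-1 + 10·1 + 3·2.

23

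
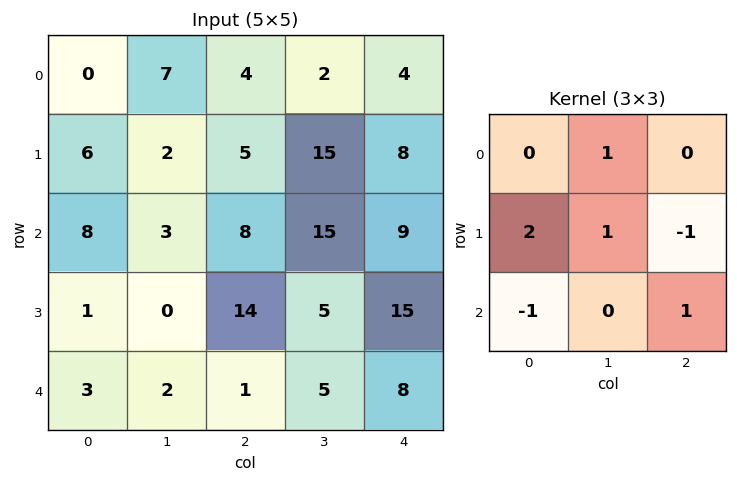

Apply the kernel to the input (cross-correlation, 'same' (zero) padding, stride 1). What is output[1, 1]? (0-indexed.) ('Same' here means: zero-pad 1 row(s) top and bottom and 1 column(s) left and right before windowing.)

The receptive field on the zero-padded input at this output position is [0 7 4 / 6 2 5 / 8 3 8]. Elementwise product with the kernel and sum: 7·1 + 6·2 + 2·1 + 5·-1 + 8·-1 + 8·1.

16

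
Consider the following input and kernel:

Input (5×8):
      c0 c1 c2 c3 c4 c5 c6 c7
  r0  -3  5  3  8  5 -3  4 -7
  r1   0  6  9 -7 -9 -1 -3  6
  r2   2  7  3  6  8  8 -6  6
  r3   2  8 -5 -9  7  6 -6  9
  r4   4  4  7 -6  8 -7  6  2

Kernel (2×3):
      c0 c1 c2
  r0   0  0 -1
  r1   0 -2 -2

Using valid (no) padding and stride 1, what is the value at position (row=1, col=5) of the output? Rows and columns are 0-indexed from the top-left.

The receptive field on the input at this output position is [-1 -3 6 / 8 -6 6]. Elementwise product with the kernel and sum: 6·-1 + -6·-2 + 6·-2.

-6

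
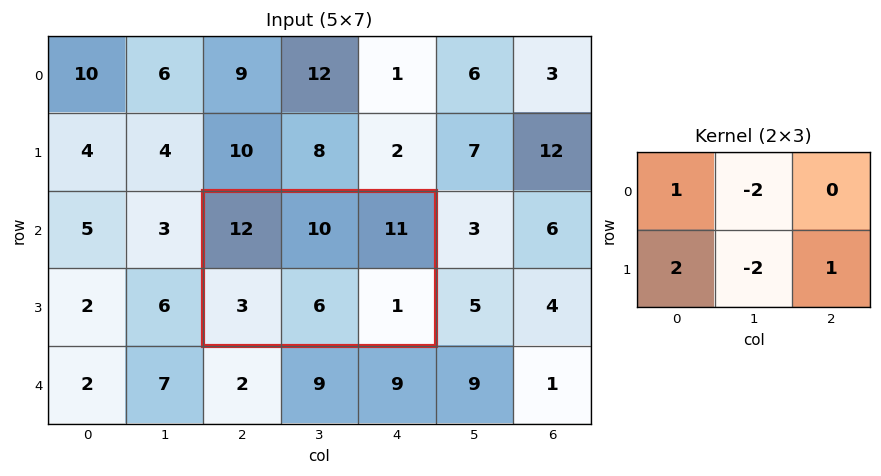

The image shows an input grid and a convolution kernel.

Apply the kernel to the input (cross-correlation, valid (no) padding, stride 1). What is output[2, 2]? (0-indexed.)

-13

The receptive field on the input at this output position is [12 10 11 / 3 6 1]. Elementwise product with the kernel and sum: 12·1 + 10·-2 + 3·2 + 6·-2 + 1·1.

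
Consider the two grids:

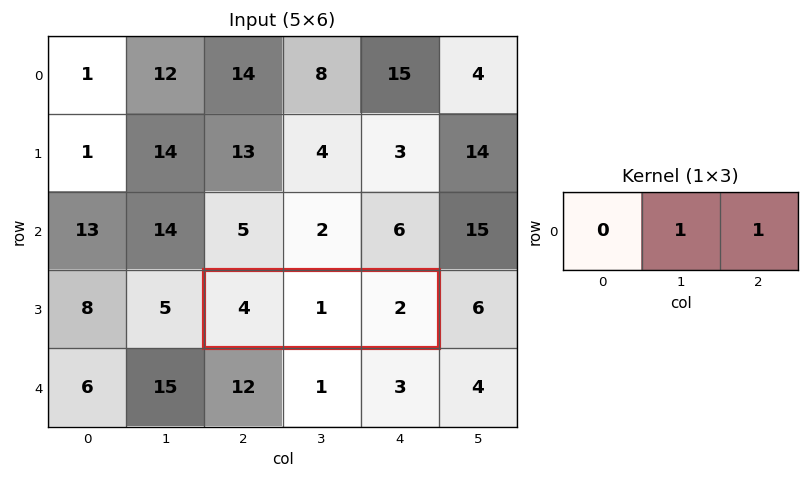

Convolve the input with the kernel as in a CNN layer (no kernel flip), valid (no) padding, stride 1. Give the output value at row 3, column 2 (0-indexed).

The receptive field on the input at this output position is [4 1 2]. Elementwise product with the kernel and sum: 1·1 + 2·1.

3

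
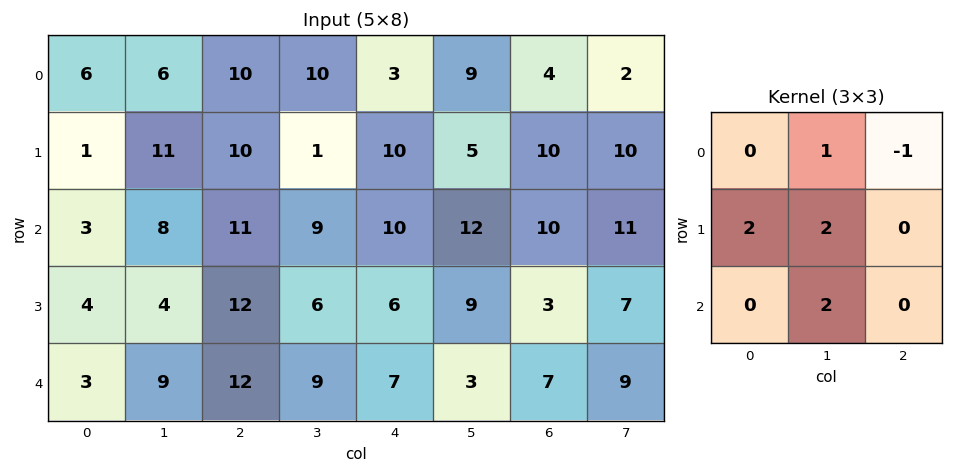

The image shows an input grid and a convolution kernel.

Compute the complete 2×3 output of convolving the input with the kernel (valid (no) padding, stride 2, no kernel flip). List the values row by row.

Output[0,0]: The receptive field on the input at this output position is [6 6 10 / 1 11 10 / 3 8 11]. Elementwise product with the kernel and sum: 6·1 + 10·-1 + 1·2 + 11·2 + 8·2.

36 47 59
31 53 38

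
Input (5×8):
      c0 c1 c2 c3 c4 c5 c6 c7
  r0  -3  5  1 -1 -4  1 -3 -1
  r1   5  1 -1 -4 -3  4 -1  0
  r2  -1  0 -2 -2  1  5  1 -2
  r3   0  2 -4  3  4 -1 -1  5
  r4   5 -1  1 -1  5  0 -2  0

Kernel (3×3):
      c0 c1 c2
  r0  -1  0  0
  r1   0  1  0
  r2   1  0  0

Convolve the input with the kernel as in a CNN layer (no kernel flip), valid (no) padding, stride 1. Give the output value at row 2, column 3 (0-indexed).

The receptive field on the input at this output position is [-2 1 5 / 3 4 -1 / -1 5 0]. Elementwise product with the kernel and sum: -2·-1 + 4·1 + -1·1.

5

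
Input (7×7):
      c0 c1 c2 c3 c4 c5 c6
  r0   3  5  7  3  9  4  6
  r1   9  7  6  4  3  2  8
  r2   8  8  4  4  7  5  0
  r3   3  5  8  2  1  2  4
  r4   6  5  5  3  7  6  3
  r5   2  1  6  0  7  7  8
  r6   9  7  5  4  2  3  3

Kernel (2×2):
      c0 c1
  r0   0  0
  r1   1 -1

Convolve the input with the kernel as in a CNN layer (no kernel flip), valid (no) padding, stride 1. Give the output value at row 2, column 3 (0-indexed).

1

The receptive field on the input at this output position is [4 7 / 2 1]. Elementwise product with the kernel and sum: 2·1 + 1·-1.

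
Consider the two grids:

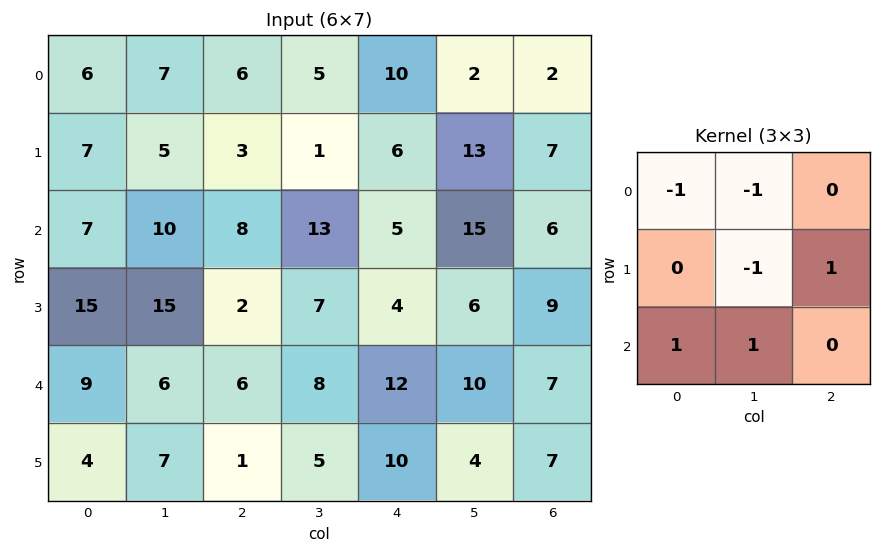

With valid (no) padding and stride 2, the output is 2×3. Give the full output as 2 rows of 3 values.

2 15 2
-15 -10 5

Output[0,0]: The receptive field on the input at this output position is [6 7 6 / 7 5 3 / 7 10 8]. Elementwise product with the kernel and sum: 6·-1 + 7·-1 + 5·-1 + 3·1 + 7·1 + 10·1.
Output[0,1]: The receptive field on the input at this output position is [6 5 10 / 3 1 6 / 8 13 5]. Elementwise product with the kernel and sum: 6·-1 + 5·-1 + 1·-1 + 6·1 + 8·1 + 13·1.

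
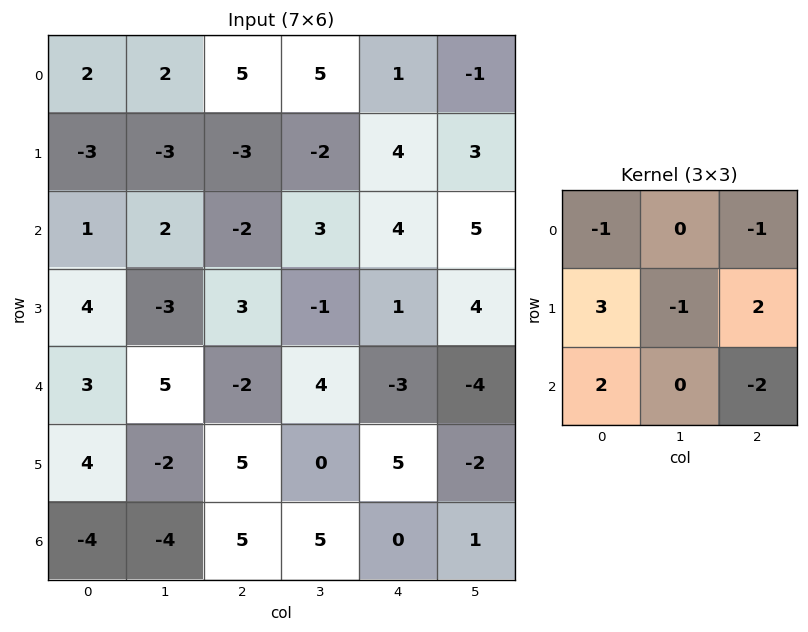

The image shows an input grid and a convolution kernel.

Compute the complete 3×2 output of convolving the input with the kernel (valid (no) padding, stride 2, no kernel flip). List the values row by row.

Output[0,0]: The receptive field on the input at this output position is [2 2 5 / -3 -3 -3 / 1 2 -2]. Elementwise product with the kernel and sum: 2·-1 + 5·-1 + -3·3 + -3·-1 + -3·2 + 1·2 + -2·-2.
Output[0,1]: The receptive field on the input at this output position is [5 5 1 / -3 -2 4 / -2 3 4]. Elementwise product with the kernel and sum: 5·-1 + 1·-1 + -3·3 + -2·-1 + 4·2 + -2·2 + 4·-2.

-13 -17
32 12
5 40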